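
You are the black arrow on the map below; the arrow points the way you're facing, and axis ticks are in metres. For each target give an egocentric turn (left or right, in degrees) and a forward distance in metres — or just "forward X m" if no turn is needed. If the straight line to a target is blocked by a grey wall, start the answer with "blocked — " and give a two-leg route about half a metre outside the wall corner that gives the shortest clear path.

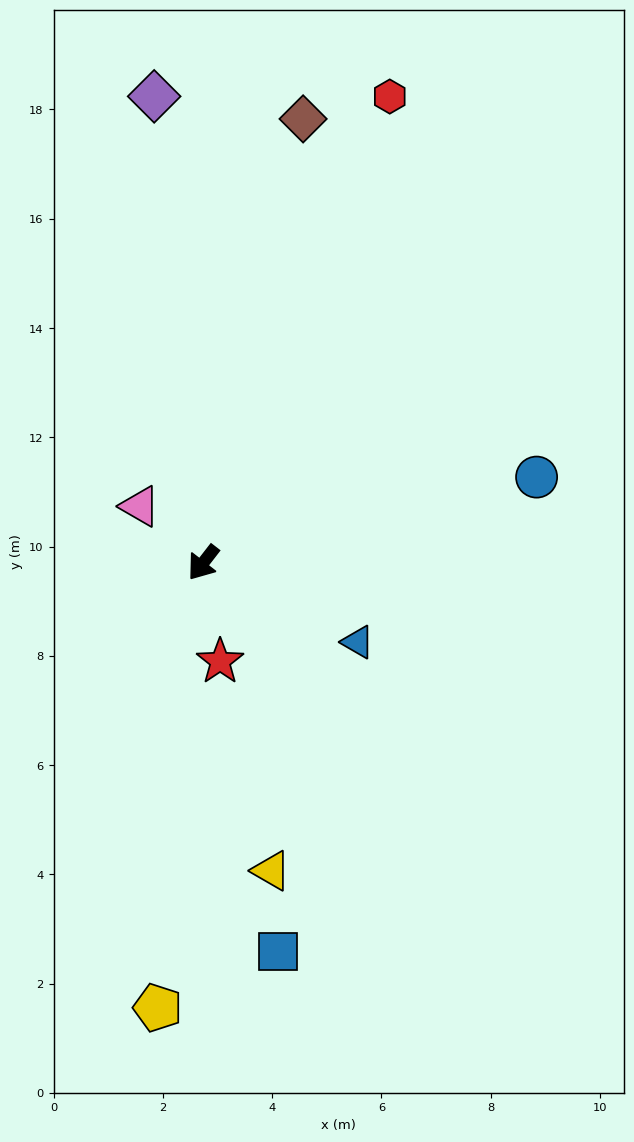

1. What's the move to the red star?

turn left 47°, forward 1.8 m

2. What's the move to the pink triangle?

turn right 94°, forward 1.6 m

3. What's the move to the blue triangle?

turn left 101°, forward 3.2 m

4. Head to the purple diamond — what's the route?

turn right 136°, forward 8.6 m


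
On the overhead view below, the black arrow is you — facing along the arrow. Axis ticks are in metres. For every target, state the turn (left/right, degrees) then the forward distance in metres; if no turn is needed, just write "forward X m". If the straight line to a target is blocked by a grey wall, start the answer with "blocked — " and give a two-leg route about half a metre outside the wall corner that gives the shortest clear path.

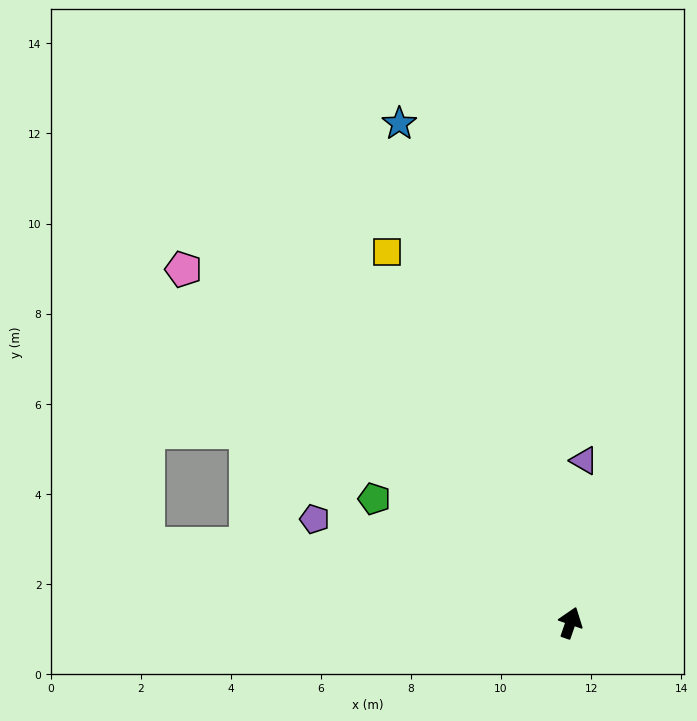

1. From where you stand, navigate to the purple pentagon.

turn left 87°, forward 6.1 m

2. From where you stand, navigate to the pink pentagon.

turn left 67°, forward 11.6 m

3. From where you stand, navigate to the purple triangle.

turn left 14°, forward 3.6 m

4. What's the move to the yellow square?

turn left 45°, forward 9.2 m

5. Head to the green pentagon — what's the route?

turn left 77°, forward 5.2 m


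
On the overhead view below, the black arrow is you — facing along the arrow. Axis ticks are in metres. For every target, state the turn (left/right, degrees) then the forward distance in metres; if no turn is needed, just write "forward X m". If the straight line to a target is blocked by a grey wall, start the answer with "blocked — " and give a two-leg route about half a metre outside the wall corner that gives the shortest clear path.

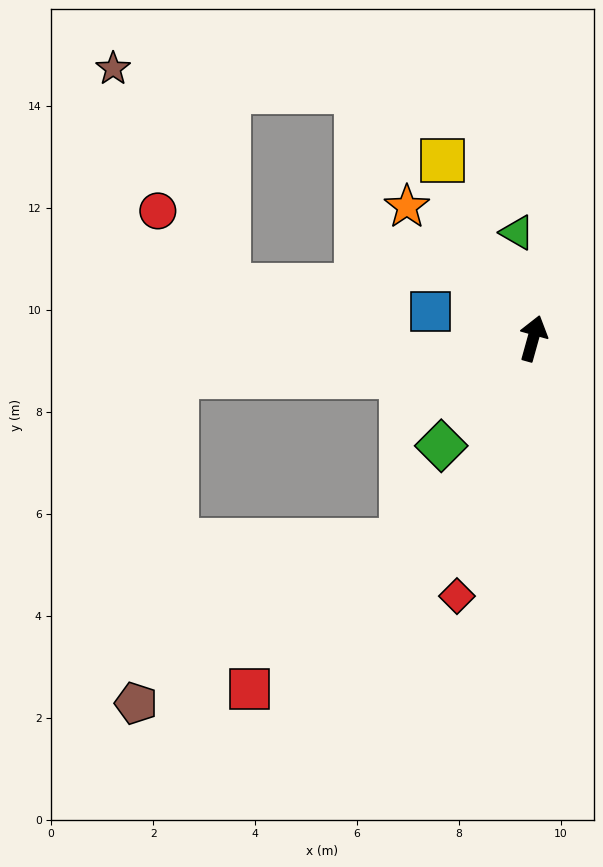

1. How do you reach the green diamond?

turn left 155°, forward 2.8 m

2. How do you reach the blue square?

turn left 91°, forward 2.1 m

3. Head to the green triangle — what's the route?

turn left 24°, forward 2.1 m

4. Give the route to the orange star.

turn left 59°, forward 3.6 m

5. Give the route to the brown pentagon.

blocked — turn left 112°, forward 7.0 m, then turn left 76°, forward 6.5 m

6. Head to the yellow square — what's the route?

turn left 43°, forward 3.9 m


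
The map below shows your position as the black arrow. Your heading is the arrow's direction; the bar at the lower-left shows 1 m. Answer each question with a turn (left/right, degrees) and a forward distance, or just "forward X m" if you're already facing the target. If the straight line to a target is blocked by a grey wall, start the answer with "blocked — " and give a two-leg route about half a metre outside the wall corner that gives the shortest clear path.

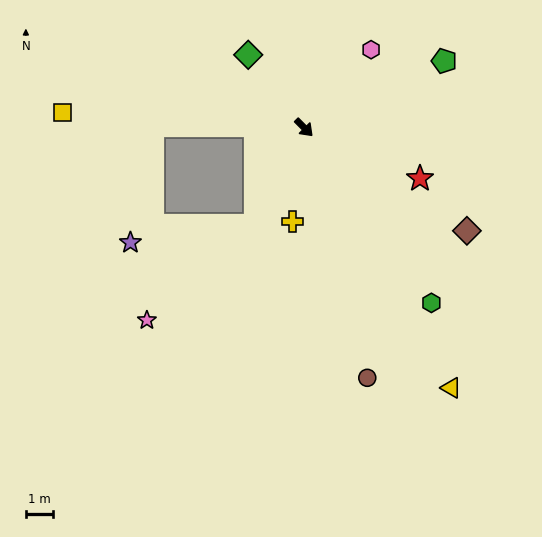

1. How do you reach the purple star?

blocked — turn right 71°, forward 4.0 m, then turn right 56°, forward 4.6 m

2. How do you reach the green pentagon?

turn left 71°, forward 5.7 m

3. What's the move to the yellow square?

turn right 138°, forward 8.9 m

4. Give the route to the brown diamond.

turn left 13°, forward 7.0 m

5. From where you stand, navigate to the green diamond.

turn left 173°, forward 3.4 m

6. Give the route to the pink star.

blocked — turn right 71°, forward 4.0 m, then turn right 23°, forward 5.3 m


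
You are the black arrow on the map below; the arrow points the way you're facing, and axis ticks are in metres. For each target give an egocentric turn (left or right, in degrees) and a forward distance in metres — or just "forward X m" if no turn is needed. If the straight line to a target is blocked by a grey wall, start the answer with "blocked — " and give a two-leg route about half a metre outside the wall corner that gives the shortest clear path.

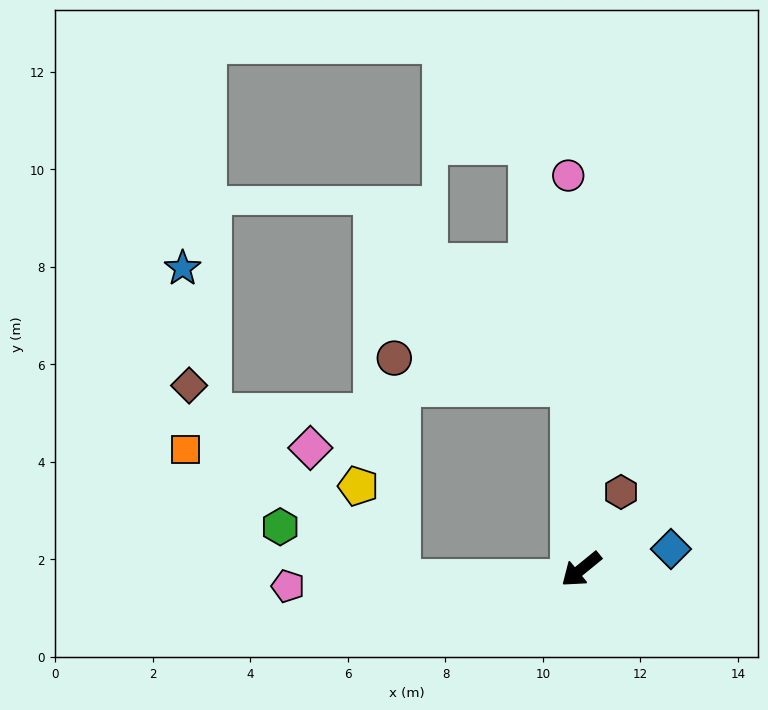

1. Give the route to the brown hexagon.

turn right 156°, forward 1.8 m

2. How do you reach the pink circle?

turn right 127°, forward 8.1 m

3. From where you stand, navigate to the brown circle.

blocked — turn right 126°, forward 3.8 m, then turn left 78°, forward 3.7 m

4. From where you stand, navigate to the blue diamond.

turn left 154°, forward 1.9 m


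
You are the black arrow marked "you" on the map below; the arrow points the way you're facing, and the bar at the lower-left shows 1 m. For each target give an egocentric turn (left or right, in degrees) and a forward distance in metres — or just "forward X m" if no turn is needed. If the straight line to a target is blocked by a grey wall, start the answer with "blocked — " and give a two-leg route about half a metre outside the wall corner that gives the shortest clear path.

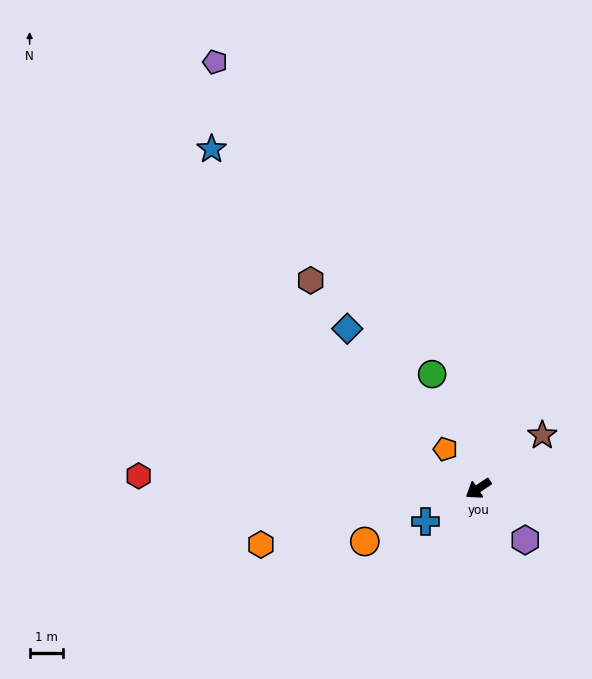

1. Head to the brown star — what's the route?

turn right 174°, forward 2.5 m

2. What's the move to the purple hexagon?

turn left 99°, forward 2.1 m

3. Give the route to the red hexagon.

turn right 36°, forward 10.1 m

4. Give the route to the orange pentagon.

turn right 84°, forward 1.5 m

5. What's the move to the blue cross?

turn right 2°, forward 1.9 m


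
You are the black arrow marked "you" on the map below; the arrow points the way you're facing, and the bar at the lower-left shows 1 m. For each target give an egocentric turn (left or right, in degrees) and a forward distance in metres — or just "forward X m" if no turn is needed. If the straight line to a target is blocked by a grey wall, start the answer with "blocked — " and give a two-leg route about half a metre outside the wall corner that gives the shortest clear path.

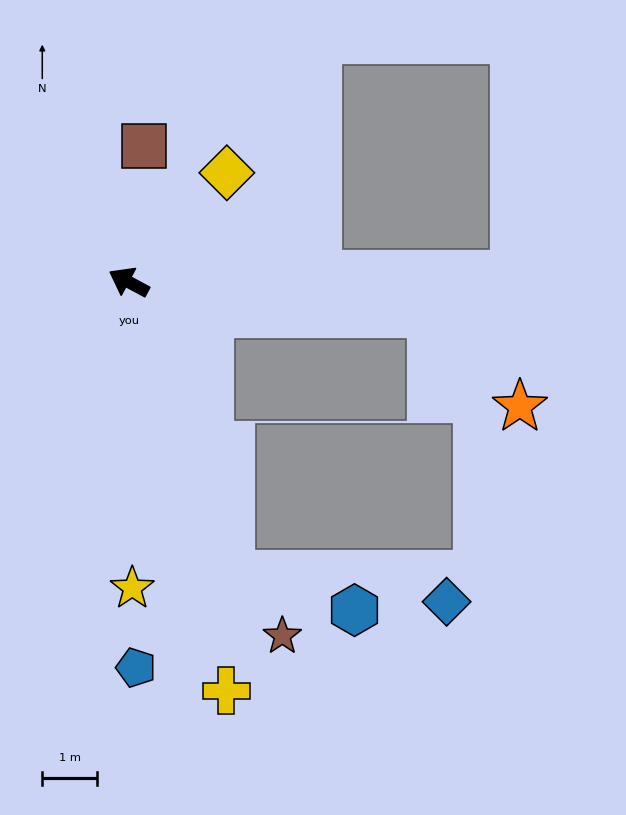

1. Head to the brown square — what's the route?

turn right 68°, forward 2.5 m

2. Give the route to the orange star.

blocked — turn right 158°, forward 5.5 m, then turn right 40°, forward 2.3 m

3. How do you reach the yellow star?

turn left 119°, forward 5.5 m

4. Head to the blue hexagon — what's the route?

blocked — turn left 138°, forward 5.6 m, then turn left 54°, forward 2.3 m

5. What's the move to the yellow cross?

turn left 132°, forward 7.6 m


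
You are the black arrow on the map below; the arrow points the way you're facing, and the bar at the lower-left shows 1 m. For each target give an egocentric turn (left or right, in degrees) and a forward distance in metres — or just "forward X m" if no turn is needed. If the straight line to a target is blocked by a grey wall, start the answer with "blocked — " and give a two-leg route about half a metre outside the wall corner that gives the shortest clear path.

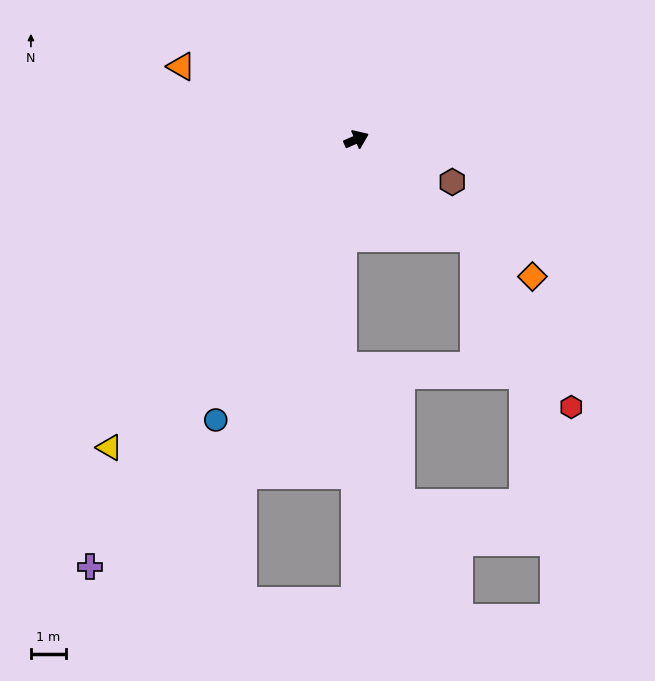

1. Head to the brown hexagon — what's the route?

turn right 47°, forward 3.0 m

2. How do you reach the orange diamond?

turn right 61°, forward 6.4 m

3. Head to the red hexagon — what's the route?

blocked — turn right 63°, forward 4.4 m, then turn right 21°, forward 5.6 m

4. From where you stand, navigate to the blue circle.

turn right 140°, forward 9.0 m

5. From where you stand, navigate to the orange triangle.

turn left 134°, forward 5.5 m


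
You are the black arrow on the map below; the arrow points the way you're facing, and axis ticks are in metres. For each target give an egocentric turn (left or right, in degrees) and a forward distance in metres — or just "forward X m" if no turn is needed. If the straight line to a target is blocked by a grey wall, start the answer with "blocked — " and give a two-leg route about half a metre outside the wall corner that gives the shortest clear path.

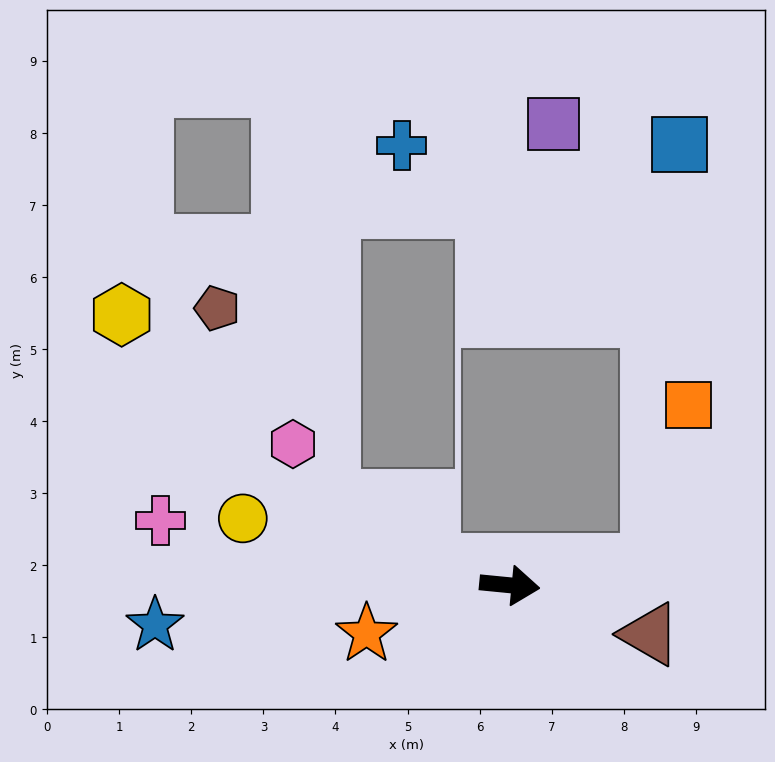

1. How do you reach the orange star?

turn right 156°, forward 2.1 m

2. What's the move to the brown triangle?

turn right 14°, forward 2.1 m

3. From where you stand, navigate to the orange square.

blocked — turn left 14°, forward 2.0 m, then turn left 69°, forward 2.3 m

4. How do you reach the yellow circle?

turn left 172°, forward 3.8 m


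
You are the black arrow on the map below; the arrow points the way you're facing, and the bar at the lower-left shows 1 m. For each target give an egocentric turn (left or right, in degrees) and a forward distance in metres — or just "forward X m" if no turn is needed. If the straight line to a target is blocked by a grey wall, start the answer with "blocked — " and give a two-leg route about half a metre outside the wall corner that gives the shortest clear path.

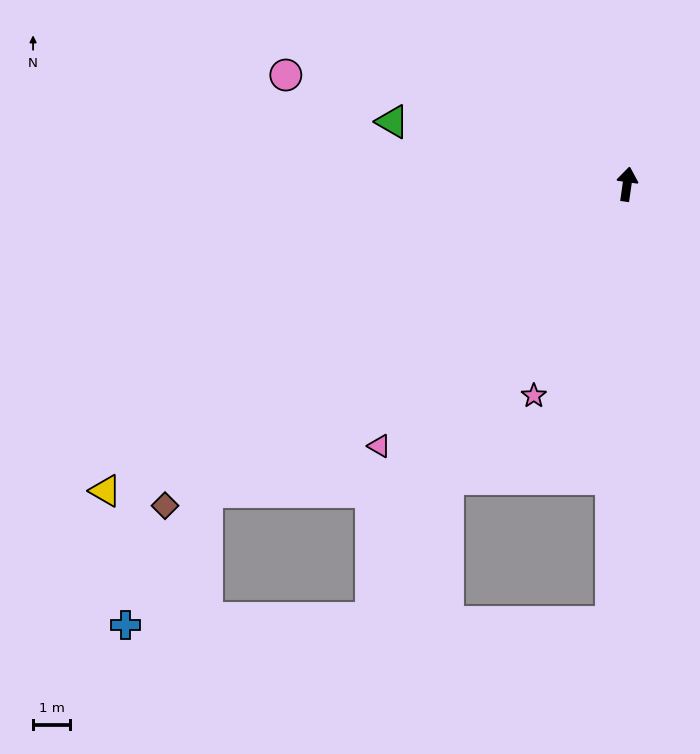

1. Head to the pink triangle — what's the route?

turn left 145°, forward 9.7 m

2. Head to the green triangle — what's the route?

turn left 83°, forward 6.5 m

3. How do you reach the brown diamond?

turn left 133°, forward 15.1 m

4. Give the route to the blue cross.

blocked — turn left 134°, forward 14.0 m, then turn left 23°, forward 4.2 m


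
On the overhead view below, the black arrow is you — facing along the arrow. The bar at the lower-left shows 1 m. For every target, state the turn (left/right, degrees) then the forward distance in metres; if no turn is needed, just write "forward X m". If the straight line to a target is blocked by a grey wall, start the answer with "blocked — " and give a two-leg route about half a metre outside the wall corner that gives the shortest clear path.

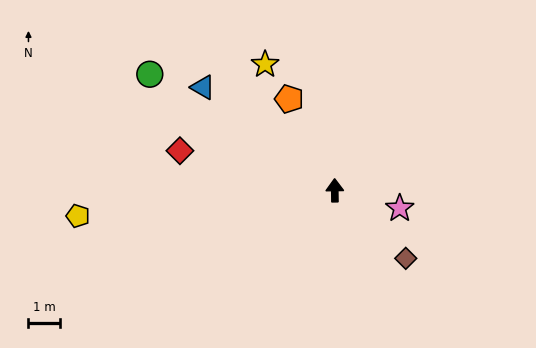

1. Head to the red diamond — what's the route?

turn left 75°, forward 5.0 m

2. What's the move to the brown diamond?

turn right 135°, forward 3.1 m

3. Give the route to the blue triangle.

turn left 51°, forward 5.3 m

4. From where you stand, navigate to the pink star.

turn right 106°, forward 2.1 m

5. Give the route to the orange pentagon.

turn left 26°, forward 3.2 m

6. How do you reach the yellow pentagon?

turn left 95°, forward 8.1 m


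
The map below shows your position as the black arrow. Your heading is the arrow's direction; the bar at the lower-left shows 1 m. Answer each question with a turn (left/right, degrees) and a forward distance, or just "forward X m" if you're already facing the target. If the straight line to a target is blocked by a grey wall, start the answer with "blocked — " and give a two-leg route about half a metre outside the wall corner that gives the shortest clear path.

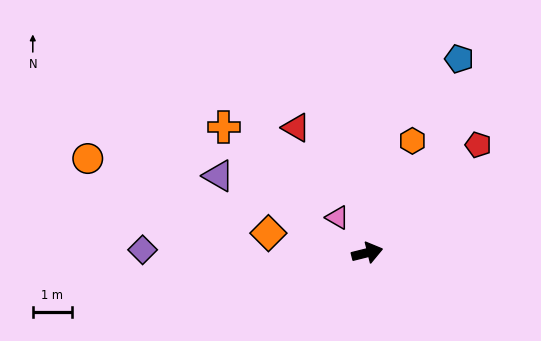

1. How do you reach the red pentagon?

turn left 30°, forward 3.9 m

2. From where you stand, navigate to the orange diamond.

turn left 155°, forward 2.6 m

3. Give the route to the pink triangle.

turn left 116°, forward 1.2 m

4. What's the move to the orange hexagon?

turn left 54°, forward 3.1 m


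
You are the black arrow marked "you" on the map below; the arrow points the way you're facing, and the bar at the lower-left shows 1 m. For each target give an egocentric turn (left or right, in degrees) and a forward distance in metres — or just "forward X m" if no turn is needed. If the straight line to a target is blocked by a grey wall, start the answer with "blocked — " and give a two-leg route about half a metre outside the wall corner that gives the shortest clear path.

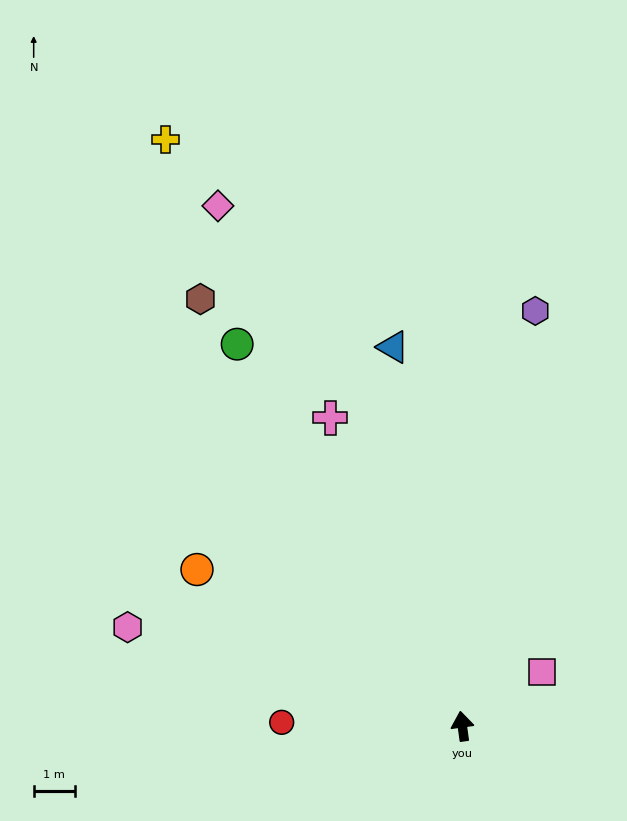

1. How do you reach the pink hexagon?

turn left 66°, forward 8.5 m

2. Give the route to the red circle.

turn left 81°, forward 4.4 m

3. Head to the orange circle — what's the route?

turn left 52°, forward 7.5 m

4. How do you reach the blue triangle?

turn left 3°, forward 9.4 m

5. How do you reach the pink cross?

turn left 15°, forward 8.2 m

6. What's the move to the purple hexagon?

turn right 18°, forward 10.3 m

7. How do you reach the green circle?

turn left 23°, forward 10.8 m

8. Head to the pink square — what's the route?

turn right 63°, forward 2.3 m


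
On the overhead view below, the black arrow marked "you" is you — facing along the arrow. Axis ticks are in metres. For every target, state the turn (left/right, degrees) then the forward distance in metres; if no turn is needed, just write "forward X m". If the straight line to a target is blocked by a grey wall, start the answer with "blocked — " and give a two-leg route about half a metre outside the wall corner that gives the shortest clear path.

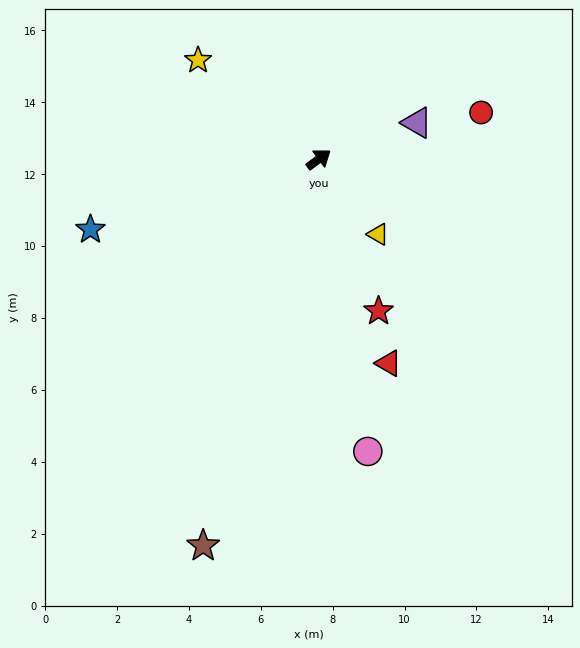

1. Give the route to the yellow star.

turn left 104°, forward 4.3 m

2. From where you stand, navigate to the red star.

turn right 105°, forward 4.5 m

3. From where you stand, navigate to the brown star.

turn right 143°, forward 11.2 m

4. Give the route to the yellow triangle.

turn right 88°, forward 2.7 m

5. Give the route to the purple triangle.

turn right 16°, forward 2.9 m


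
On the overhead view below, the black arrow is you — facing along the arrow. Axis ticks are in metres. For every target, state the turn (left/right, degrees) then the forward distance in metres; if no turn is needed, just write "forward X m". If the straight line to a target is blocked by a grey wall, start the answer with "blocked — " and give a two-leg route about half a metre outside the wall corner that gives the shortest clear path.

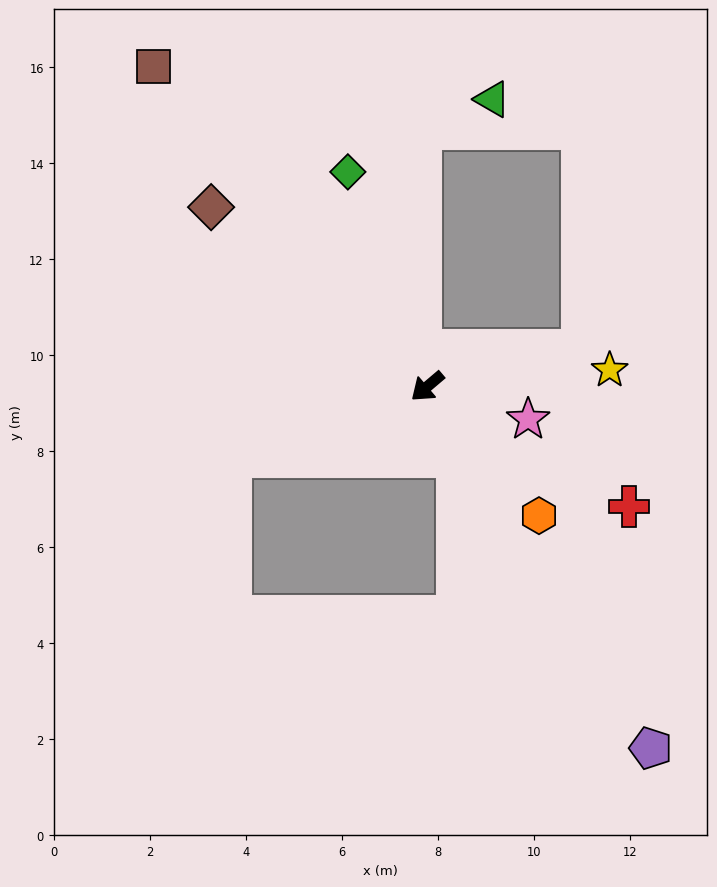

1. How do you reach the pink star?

turn left 122°, forward 2.2 m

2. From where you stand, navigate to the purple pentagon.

turn left 81°, forward 8.9 m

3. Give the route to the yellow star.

turn left 145°, forward 3.8 m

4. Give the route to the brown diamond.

turn right 80°, forward 5.9 m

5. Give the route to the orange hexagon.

turn left 91°, forward 3.6 m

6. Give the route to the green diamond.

turn right 110°, forward 4.8 m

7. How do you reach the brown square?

turn right 90°, forward 8.8 m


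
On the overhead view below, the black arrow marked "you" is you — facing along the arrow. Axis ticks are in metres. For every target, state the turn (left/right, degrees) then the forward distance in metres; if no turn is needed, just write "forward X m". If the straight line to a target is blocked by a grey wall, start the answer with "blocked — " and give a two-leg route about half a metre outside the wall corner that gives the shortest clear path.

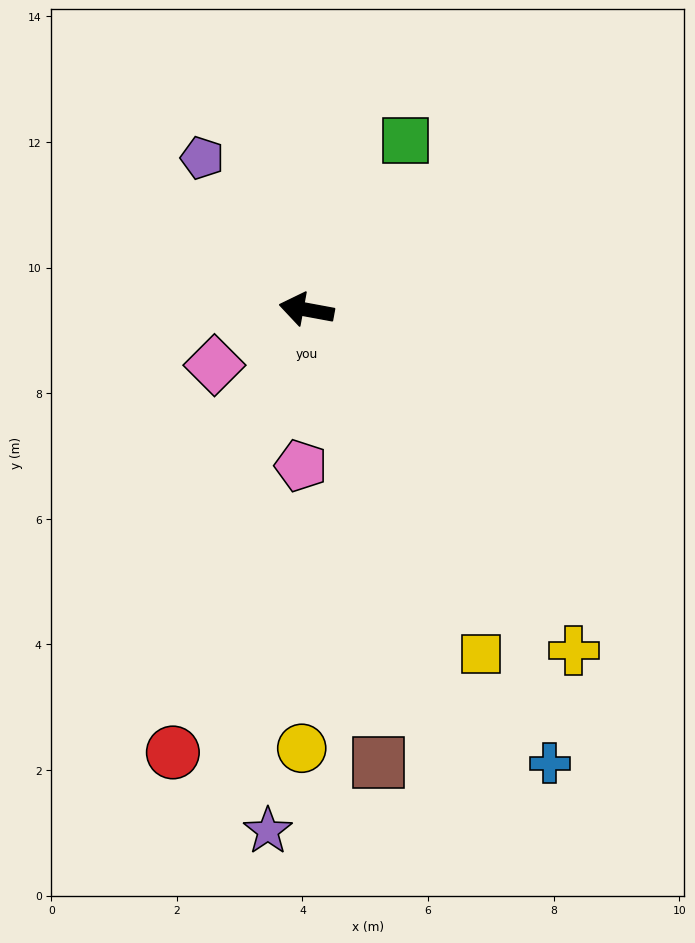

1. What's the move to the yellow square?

turn left 127°, forward 6.1 m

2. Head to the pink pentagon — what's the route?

turn left 98°, forward 2.5 m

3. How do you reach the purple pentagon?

turn right 45°, forward 2.9 m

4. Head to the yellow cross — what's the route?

turn left 139°, forward 6.9 m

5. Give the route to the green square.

turn right 110°, forward 3.1 m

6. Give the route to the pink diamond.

turn left 42°, forward 1.7 m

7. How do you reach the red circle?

turn left 84°, forward 7.4 m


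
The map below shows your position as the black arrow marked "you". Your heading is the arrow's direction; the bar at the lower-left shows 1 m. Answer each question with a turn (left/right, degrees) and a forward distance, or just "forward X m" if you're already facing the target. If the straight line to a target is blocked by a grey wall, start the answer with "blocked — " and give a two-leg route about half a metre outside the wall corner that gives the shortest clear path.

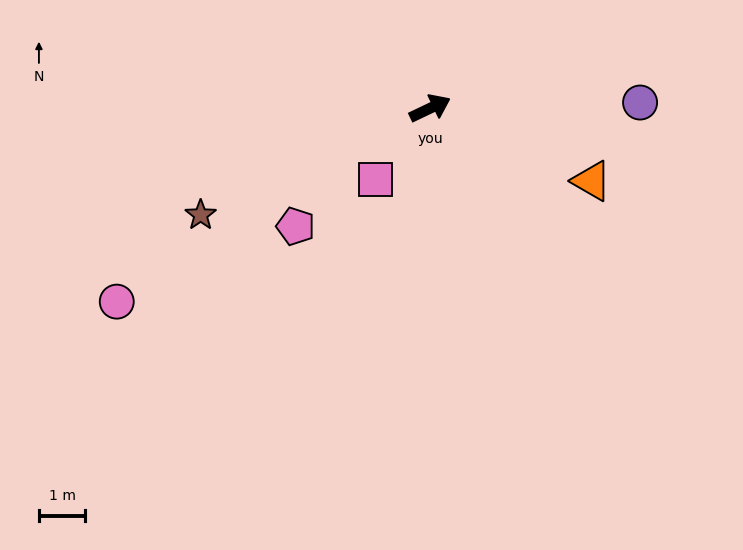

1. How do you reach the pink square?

turn right 153°, forward 1.9 m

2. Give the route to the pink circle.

turn right 174°, forward 8.0 m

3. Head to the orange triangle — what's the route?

turn right 50°, forward 3.8 m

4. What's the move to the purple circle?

turn right 24°, forward 4.5 m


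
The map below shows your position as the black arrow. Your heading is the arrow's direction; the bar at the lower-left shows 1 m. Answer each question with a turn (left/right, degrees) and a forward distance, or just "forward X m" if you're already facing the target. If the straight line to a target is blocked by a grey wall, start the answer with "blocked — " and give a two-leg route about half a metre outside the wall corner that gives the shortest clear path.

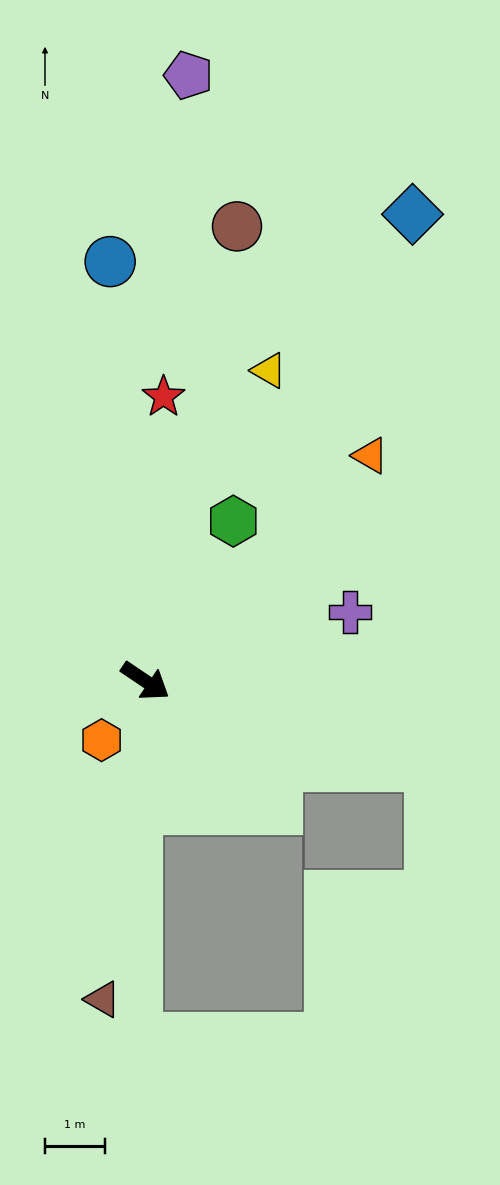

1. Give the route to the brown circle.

turn left 113°, forward 7.7 m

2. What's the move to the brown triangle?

turn right 64°, forward 5.3 m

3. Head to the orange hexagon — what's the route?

turn right 93°, forward 1.2 m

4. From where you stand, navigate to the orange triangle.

turn left 79°, forward 5.3 m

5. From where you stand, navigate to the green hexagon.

turn left 95°, forward 3.0 m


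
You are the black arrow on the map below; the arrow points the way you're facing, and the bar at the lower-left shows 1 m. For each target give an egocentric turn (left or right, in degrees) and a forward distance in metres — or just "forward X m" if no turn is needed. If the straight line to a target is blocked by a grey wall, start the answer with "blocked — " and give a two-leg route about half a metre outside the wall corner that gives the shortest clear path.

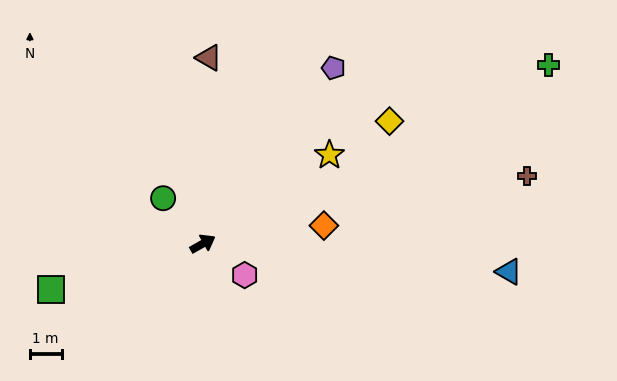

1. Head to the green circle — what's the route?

turn left 102°, forward 1.9 m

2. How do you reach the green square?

turn left 167°, forward 5.0 m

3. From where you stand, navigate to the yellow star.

turn left 6°, forward 4.9 m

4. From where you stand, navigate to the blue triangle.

turn right 35°, forward 9.7 m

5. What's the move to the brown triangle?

turn left 59°, forward 5.9 m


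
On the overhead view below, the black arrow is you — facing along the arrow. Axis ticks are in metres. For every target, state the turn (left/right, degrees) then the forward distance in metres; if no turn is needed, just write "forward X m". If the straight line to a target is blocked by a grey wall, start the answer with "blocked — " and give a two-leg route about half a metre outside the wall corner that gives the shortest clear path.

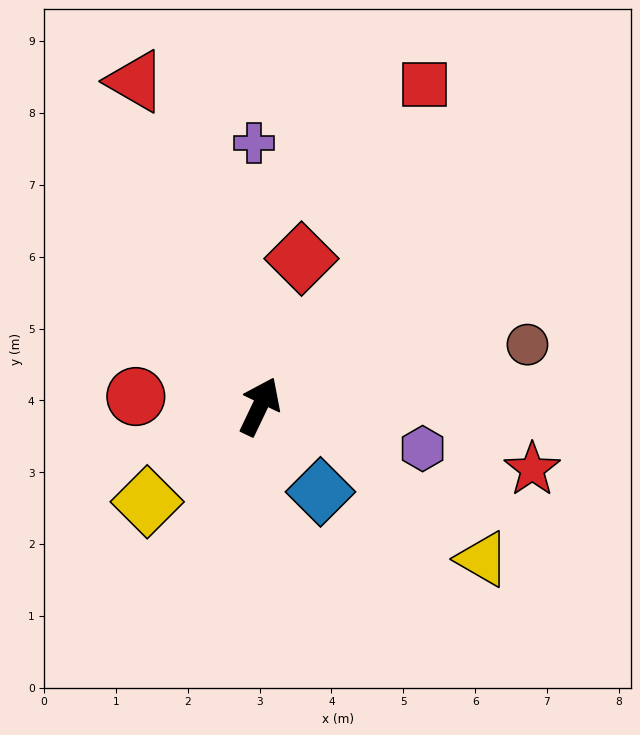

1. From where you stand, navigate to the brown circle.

turn right 51°, forward 3.8 m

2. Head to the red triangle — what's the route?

turn left 46°, forward 4.8 m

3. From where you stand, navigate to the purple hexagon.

turn right 79°, forward 2.3 m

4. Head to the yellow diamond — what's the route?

turn left 156°, forward 2.1 m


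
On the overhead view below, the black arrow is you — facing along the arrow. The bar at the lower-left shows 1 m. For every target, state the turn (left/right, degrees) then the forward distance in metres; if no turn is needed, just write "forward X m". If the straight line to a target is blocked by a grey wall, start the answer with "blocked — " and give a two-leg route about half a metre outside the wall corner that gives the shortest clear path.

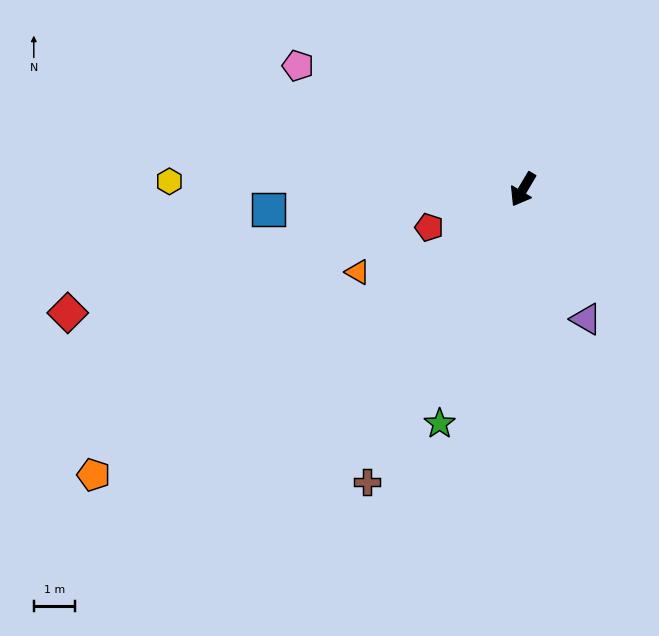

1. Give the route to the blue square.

turn right 55°, forward 6.1 m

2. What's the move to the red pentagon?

turn right 37°, forward 2.4 m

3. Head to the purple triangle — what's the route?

turn left 57°, forward 3.5 m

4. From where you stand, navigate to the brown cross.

turn left 3°, forward 8.0 m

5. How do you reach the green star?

turn left 11°, forward 6.0 m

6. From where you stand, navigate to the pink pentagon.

turn right 88°, forward 6.2 m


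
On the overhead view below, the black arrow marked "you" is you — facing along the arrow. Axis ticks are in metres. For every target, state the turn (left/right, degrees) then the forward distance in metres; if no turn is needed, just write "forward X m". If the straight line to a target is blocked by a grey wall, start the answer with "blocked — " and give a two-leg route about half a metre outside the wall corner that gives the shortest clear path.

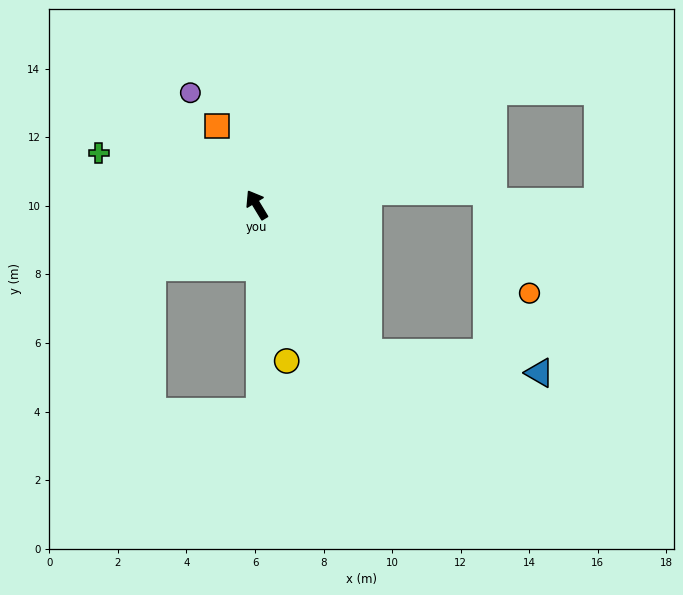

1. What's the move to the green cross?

turn left 41°, forward 4.9 m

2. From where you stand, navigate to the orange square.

turn right 5°, forward 2.6 m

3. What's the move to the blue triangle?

blocked — turn right 174°, forward 5.4 m, then turn left 46°, forward 5.0 m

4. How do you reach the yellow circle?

turn left 160°, forward 4.6 m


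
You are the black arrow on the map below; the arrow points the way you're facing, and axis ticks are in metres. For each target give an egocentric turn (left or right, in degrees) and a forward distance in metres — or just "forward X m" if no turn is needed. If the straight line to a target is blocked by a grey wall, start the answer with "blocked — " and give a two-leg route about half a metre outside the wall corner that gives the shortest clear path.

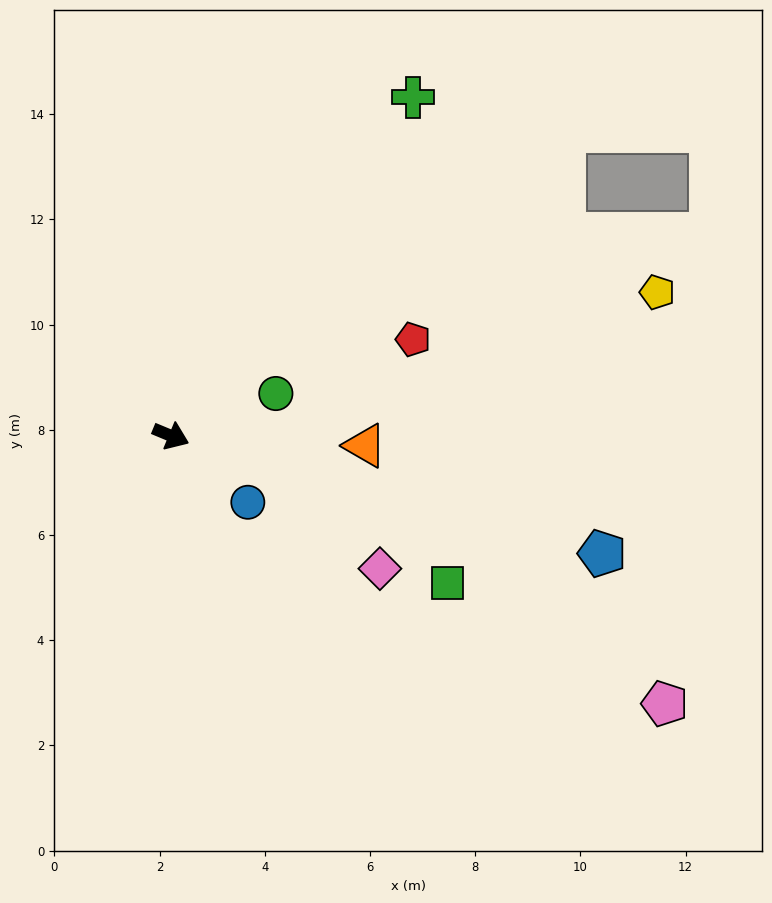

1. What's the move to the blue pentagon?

turn left 7°, forward 8.5 m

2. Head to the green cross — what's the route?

turn left 77°, forward 7.9 m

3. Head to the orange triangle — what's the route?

turn left 20°, forward 3.7 m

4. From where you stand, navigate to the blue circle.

turn right 18°, forward 1.9 m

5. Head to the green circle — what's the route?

turn left 45°, forward 2.2 m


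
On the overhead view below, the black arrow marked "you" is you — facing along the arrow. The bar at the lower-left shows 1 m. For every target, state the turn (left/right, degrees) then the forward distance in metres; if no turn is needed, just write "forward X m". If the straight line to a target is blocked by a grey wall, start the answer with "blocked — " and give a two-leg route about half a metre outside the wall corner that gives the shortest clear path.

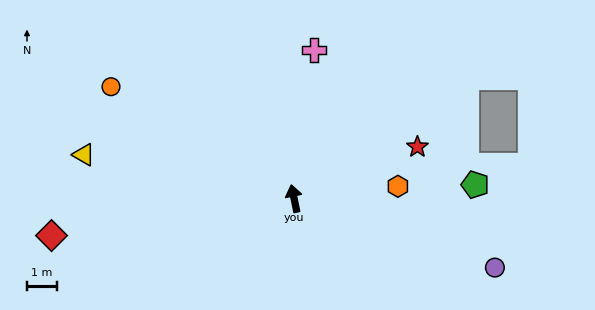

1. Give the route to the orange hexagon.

turn right 95°, forward 3.5 m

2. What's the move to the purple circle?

turn right 121°, forward 7.1 m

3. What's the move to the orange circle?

turn left 47°, forward 7.1 m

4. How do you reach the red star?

turn right 79°, forward 4.4 m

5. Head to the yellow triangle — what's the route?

turn left 67°, forward 7.1 m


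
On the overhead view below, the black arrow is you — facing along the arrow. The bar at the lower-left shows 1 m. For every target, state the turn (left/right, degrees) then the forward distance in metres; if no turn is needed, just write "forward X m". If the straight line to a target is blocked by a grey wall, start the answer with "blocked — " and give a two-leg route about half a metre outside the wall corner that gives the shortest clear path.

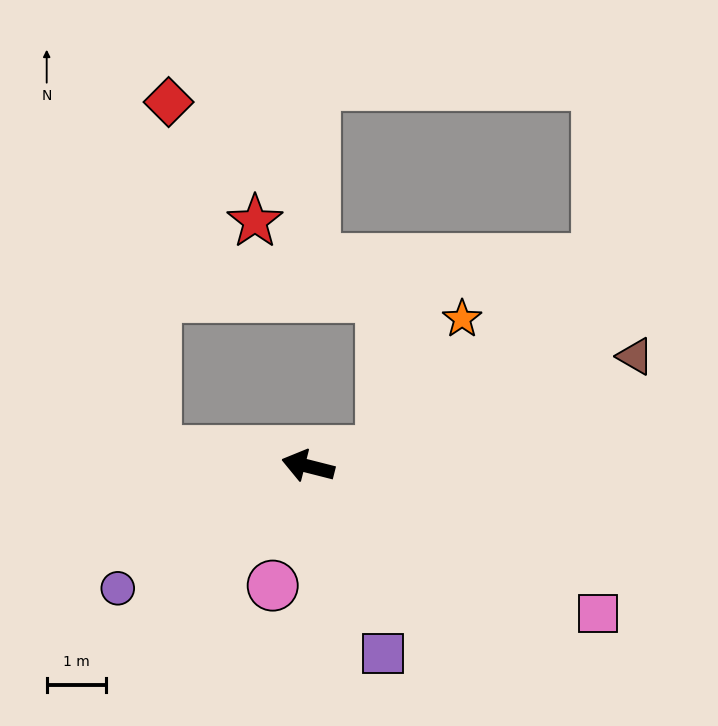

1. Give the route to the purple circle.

turn left 47°, forward 3.8 m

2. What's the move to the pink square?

turn left 167°, forward 5.5 m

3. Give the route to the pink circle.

turn left 88°, forward 2.1 m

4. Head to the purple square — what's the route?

turn left 126°, forward 3.4 m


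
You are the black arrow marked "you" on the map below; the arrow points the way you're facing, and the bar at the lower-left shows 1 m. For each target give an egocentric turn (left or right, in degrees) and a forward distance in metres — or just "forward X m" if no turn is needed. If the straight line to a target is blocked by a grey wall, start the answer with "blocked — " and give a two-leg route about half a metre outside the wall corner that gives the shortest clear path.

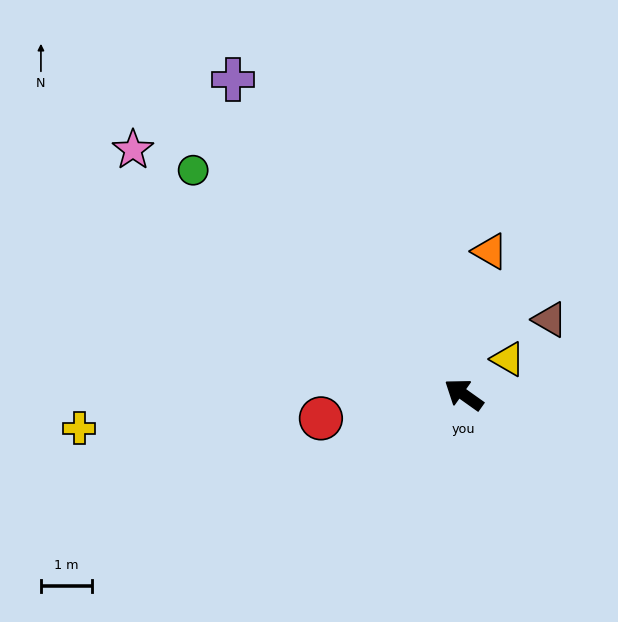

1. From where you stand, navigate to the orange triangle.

turn right 65°, forward 2.8 m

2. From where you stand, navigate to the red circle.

turn left 45°, forward 2.8 m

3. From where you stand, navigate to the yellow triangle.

turn right 106°, forward 1.1 m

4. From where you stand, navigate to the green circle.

turn right 4°, forward 6.9 m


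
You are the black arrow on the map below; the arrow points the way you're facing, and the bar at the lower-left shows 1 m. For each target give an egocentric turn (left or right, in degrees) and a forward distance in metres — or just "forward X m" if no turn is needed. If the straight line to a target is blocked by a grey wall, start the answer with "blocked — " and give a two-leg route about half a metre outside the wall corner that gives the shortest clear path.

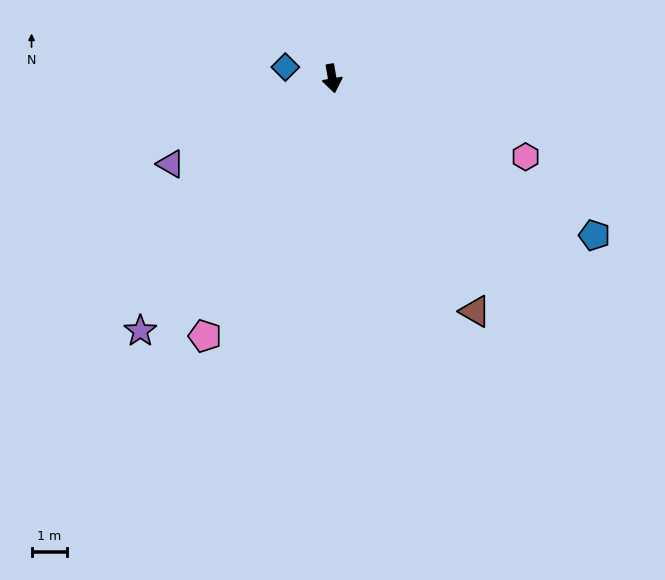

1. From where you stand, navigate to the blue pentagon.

turn left 49°, forward 8.6 m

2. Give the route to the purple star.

turn right 47°, forward 8.9 m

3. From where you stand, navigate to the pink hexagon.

turn left 58°, forward 5.8 m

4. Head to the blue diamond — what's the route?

turn right 113°, forward 1.4 m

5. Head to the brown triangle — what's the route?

turn left 22°, forward 7.7 m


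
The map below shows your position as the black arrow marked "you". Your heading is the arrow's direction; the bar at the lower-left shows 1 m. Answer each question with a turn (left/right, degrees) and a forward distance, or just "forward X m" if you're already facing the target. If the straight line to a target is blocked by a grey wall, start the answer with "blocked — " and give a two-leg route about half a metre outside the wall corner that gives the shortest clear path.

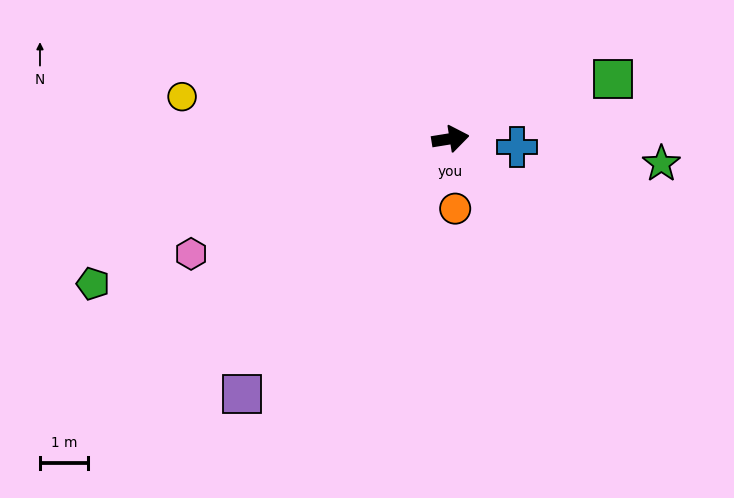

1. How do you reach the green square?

turn left 11°, forward 3.6 m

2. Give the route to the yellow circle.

turn left 162°, forward 5.6 m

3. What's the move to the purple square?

turn right 138°, forward 6.8 m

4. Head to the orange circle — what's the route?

turn right 95°, forward 1.4 m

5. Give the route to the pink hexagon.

turn right 165°, forward 5.9 m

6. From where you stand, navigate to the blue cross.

turn right 16°, forward 1.4 m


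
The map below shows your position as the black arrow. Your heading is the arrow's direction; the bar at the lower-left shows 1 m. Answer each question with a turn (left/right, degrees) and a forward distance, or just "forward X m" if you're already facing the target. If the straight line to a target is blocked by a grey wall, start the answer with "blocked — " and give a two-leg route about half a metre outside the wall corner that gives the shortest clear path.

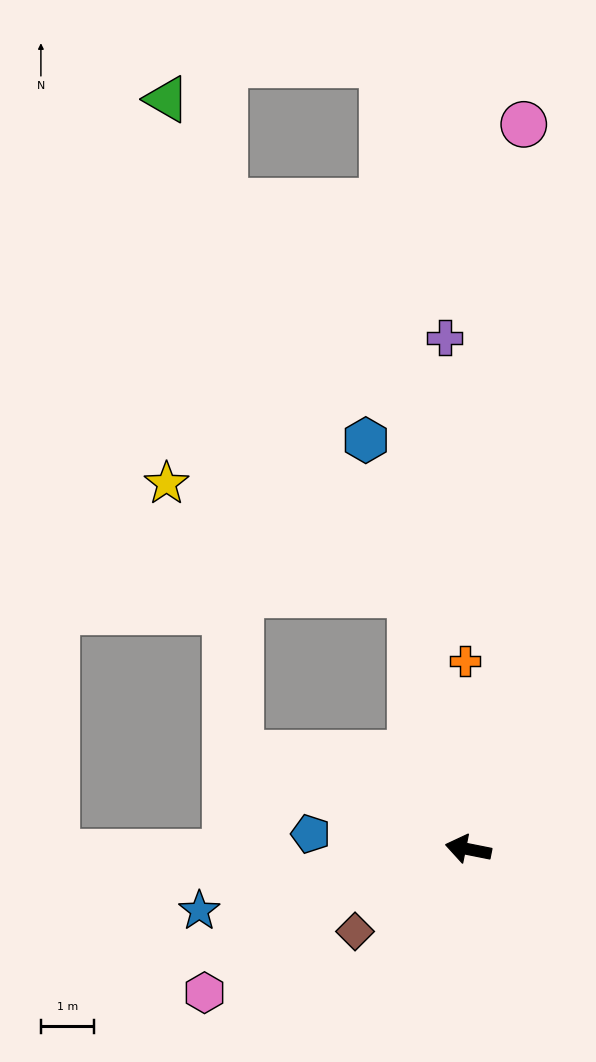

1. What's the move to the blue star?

turn left 24°, forward 5.2 m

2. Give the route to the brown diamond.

turn left 47°, forward 2.6 m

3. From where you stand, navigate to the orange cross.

turn right 78°, forward 3.5 m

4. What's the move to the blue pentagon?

turn left 6°, forward 3.0 m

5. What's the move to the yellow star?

blocked — turn right 66°, forward 4.9 m, then turn left 53°, forward 5.0 m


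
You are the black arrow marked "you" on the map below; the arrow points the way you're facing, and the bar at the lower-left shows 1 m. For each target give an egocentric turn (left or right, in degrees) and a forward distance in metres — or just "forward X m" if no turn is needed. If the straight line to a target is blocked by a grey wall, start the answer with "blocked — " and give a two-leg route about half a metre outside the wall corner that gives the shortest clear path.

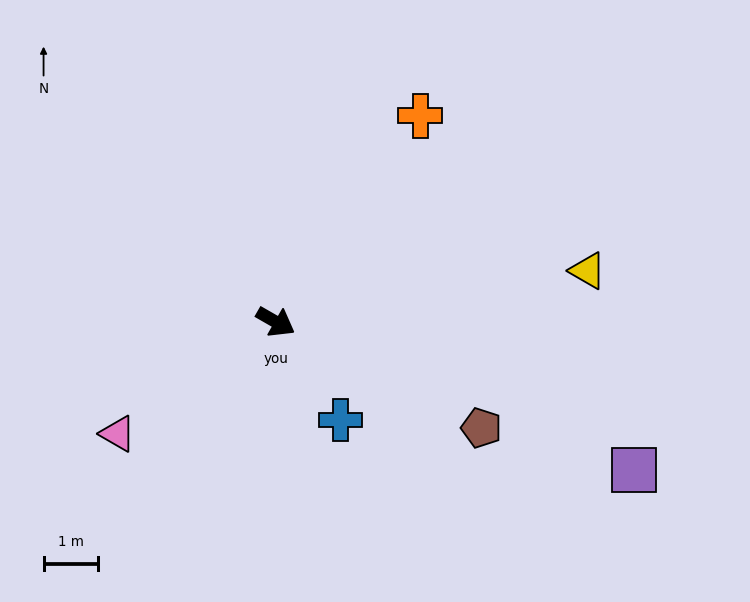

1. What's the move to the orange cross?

turn left 85°, forward 4.6 m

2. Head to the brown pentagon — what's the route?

turn left 3°, forward 4.2 m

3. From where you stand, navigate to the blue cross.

turn right 27°, forward 2.2 m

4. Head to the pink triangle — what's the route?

turn right 115°, forward 3.5 m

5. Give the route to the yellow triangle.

turn left 39°, forward 5.8 m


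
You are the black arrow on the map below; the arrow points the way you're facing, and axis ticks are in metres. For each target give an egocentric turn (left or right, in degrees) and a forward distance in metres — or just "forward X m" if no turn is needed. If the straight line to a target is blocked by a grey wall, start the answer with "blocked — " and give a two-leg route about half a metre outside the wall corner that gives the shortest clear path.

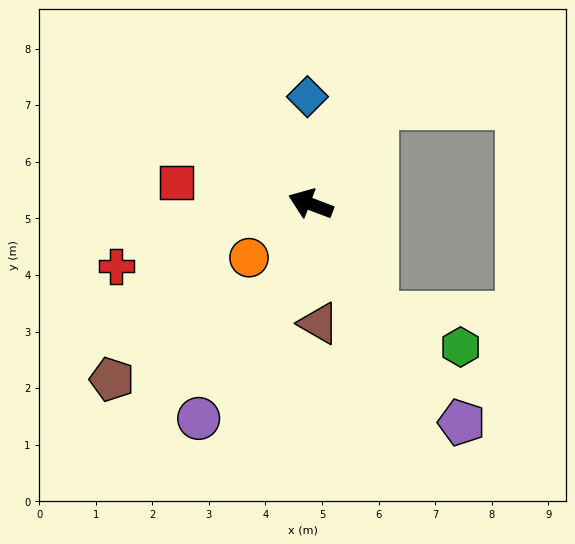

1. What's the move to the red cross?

turn left 39°, forward 3.6 m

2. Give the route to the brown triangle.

turn left 115°, forward 2.1 m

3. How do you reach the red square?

turn left 12°, forward 2.4 m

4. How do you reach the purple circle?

turn left 83°, forward 4.3 m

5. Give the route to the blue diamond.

turn right 67°, forward 1.9 m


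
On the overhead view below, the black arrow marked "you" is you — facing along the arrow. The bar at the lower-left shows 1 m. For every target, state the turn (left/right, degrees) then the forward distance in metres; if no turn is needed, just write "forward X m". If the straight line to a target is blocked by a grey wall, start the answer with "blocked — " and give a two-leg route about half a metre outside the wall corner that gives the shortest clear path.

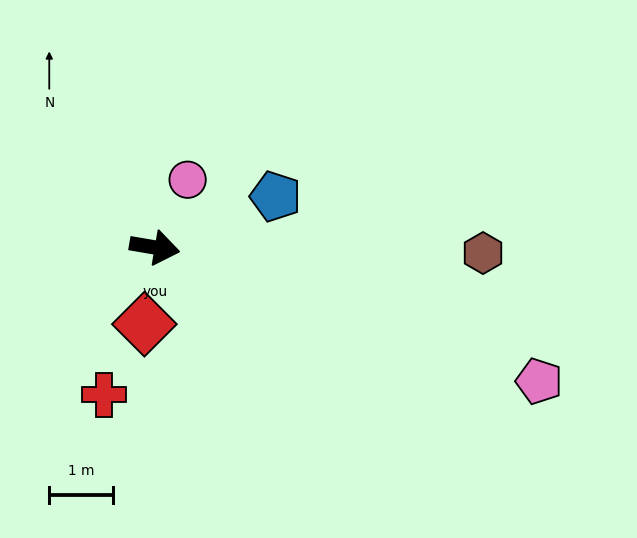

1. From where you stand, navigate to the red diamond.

turn right 88°, forward 1.2 m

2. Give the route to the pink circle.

turn left 74°, forward 1.2 m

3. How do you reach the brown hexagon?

turn left 9°, forward 5.1 m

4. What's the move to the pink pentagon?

turn right 9°, forward 6.4 m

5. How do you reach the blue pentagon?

turn left 33°, forward 2.1 m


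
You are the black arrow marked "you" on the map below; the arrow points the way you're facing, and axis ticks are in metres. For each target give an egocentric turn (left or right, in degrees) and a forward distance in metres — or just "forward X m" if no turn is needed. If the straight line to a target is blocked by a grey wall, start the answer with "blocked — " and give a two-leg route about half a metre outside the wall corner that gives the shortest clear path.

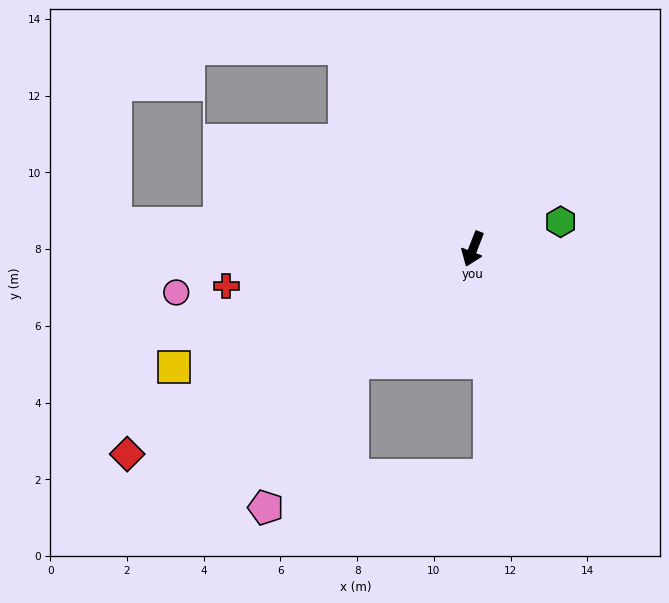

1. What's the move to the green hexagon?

turn left 129°, forward 2.4 m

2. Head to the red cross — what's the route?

turn right 60°, forward 6.5 m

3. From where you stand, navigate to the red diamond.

turn right 38°, forward 10.5 m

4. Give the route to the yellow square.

turn right 47°, forward 8.4 m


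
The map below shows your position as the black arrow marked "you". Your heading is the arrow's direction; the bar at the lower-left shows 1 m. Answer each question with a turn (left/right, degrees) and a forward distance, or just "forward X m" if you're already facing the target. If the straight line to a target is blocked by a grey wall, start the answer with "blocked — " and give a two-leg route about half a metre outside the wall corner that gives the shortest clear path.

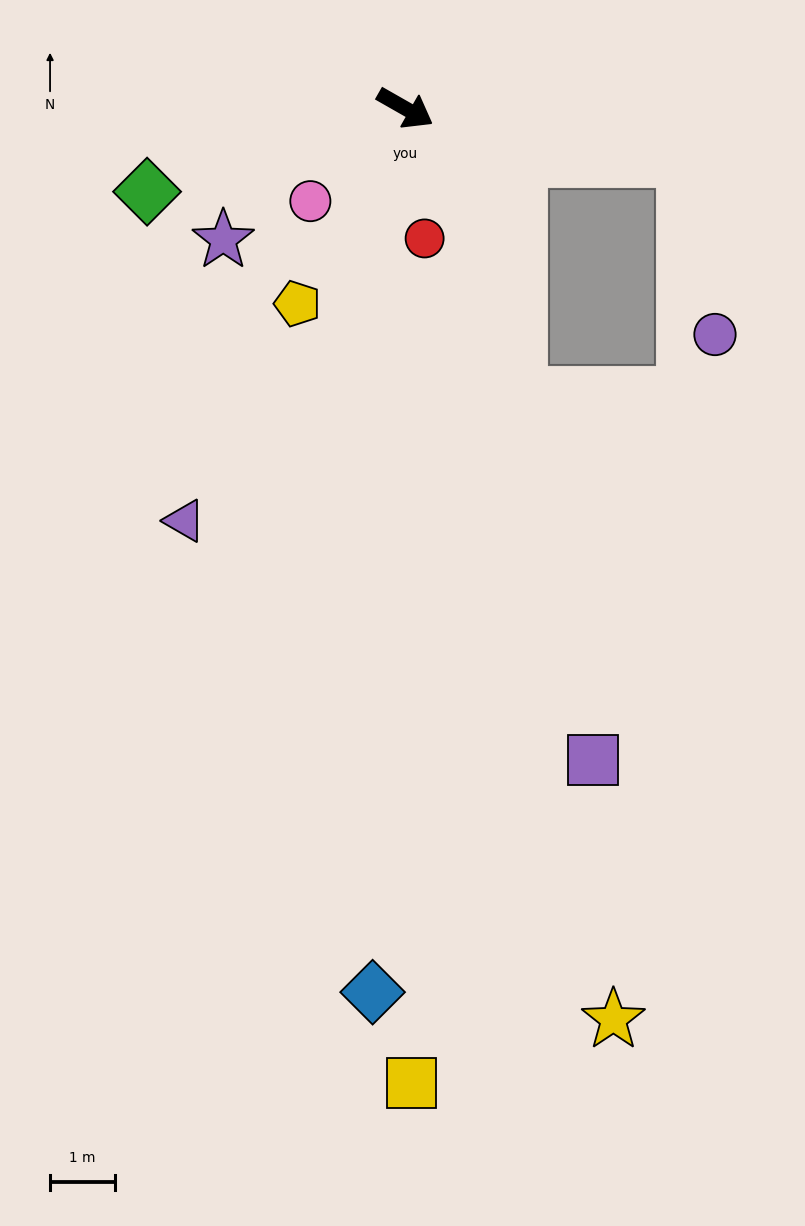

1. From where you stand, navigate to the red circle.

turn right 52°, forward 2.0 m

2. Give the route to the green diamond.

turn right 132°, forward 4.2 m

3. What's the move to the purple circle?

blocked — turn left 19°, forward 4.4 m, then turn right 69°, forward 2.7 m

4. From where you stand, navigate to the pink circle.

turn right 106°, forward 2.0 m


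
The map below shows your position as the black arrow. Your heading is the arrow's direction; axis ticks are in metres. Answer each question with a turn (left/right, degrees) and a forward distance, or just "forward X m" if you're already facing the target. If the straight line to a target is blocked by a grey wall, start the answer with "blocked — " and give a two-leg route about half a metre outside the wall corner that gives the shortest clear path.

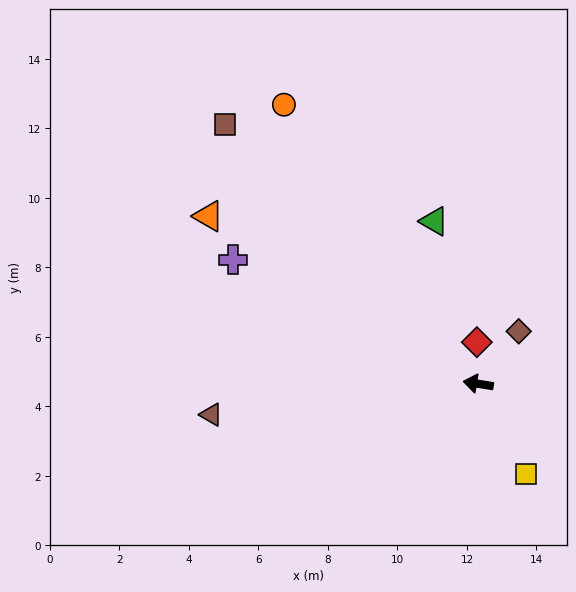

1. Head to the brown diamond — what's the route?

turn right 119°, forward 1.9 m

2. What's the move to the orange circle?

turn right 46°, forward 9.8 m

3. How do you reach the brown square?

turn right 37°, forward 10.4 m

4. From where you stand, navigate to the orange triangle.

turn right 23°, forward 9.1 m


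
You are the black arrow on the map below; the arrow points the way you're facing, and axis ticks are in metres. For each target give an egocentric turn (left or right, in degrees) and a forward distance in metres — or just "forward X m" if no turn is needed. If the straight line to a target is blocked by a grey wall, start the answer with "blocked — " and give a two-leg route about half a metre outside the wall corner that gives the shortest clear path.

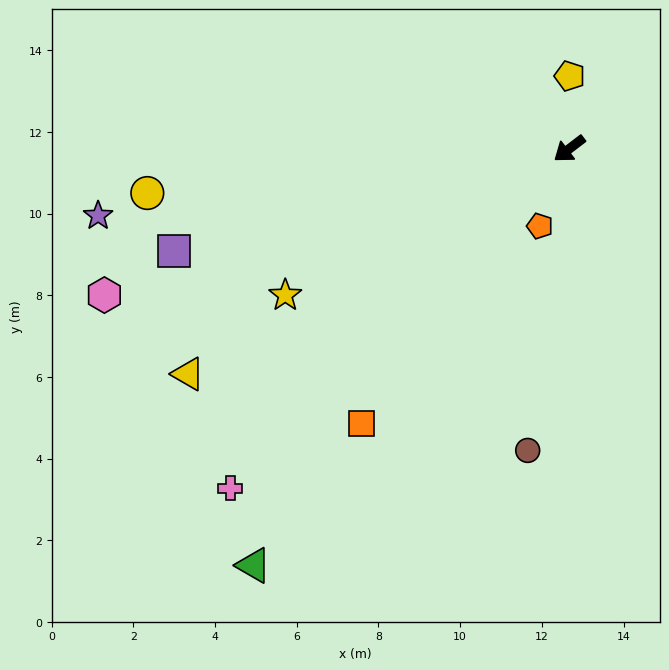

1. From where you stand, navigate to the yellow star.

turn right 10°, forward 7.8 m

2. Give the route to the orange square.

turn left 16°, forward 8.4 m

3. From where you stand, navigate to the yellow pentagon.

turn right 128°, forward 1.8 m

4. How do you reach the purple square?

turn right 23°, forward 10.0 m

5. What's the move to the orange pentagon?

turn left 32°, forward 2.0 m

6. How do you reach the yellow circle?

turn right 31°, forward 10.4 m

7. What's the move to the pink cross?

turn left 8°, forward 11.8 m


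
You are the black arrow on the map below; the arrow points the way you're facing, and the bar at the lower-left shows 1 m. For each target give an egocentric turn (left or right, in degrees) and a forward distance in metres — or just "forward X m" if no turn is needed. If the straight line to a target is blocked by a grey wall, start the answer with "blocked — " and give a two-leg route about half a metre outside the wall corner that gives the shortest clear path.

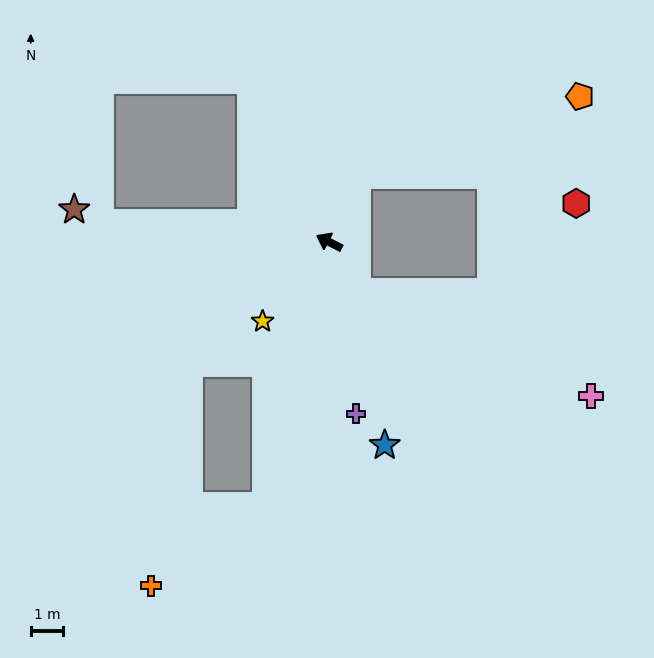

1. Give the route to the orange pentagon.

blocked — turn right 86°, forward 2.2 m, then turn right 47°, forward 7.2 m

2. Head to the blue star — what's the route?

turn left 132°, forward 6.4 m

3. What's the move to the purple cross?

turn left 126°, forward 5.3 m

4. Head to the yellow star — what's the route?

turn left 77°, forward 3.2 m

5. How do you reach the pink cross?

blocked — turn left 146°, forward 1.7 m, then turn left 37°, forward 7.8 m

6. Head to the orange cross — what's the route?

blocked — turn left 103°, forward 8.3 m, then turn right 41°, forward 4.3 m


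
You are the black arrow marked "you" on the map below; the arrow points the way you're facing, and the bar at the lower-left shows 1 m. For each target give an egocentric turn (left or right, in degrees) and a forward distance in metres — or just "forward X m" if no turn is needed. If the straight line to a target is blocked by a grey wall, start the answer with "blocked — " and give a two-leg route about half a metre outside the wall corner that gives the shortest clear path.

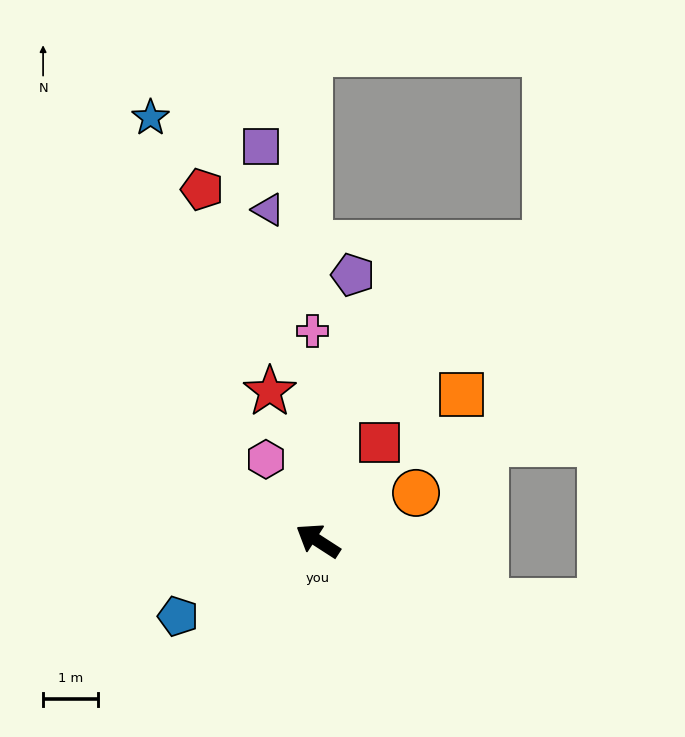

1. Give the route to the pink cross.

turn right 56°, forward 3.8 m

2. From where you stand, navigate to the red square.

turn right 89°, forward 2.1 m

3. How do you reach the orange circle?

turn right 121°, forward 2.0 m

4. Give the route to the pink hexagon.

turn right 25°, forward 1.8 m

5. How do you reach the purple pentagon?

turn right 65°, forward 4.9 m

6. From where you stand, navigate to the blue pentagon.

turn left 61°, forward 2.9 m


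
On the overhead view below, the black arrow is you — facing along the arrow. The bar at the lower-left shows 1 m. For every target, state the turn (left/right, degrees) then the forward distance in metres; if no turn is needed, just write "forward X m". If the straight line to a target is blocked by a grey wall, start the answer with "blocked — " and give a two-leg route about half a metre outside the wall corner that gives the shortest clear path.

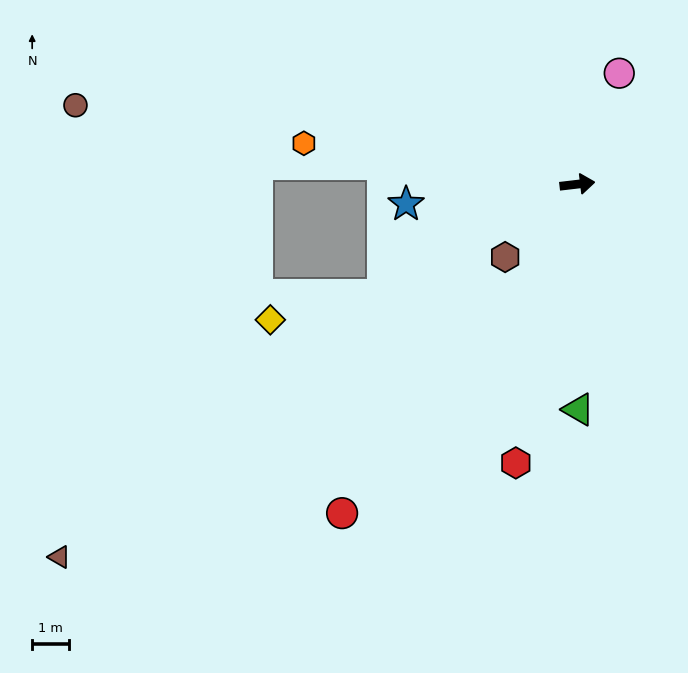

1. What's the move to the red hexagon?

turn right 109°, forward 7.8 m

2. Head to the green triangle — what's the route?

turn right 96°, forward 6.2 m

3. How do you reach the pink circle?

turn left 63°, forward 3.3 m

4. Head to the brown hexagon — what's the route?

turn right 141°, forward 2.8 m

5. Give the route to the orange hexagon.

turn left 165°, forward 7.6 m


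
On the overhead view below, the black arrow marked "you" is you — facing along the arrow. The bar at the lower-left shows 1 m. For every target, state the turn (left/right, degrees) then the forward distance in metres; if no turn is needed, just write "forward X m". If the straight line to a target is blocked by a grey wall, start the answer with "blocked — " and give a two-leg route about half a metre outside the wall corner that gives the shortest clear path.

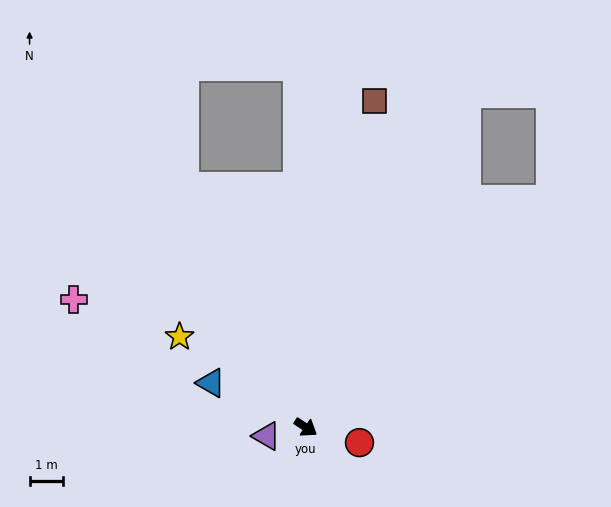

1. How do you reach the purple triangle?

turn right 134°, forward 1.2 m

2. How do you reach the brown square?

turn left 112°, forward 9.9 m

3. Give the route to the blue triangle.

turn right 172°, forward 3.1 m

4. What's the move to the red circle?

turn left 18°, forward 1.7 m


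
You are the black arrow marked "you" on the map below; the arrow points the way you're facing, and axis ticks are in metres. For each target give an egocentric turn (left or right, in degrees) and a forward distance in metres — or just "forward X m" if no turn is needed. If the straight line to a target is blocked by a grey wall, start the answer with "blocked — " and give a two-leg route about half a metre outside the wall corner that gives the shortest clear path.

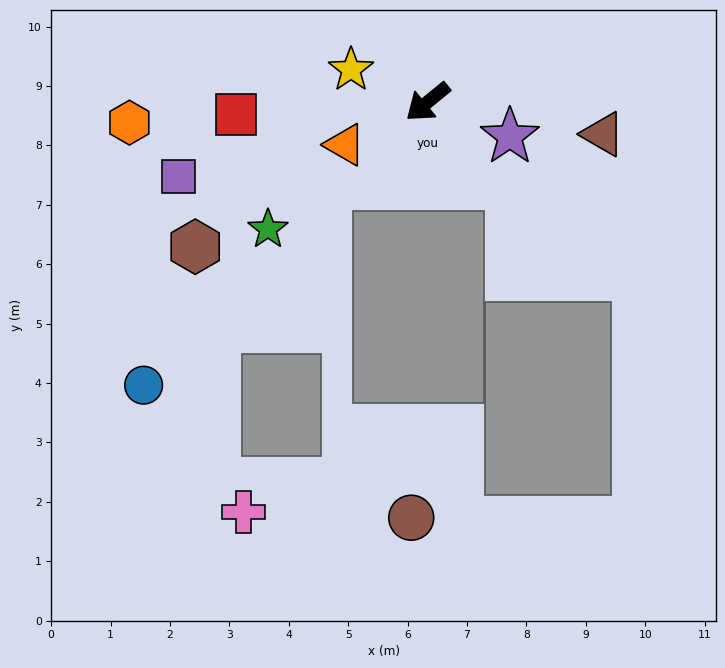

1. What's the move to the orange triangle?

turn right 12°, forward 1.6 m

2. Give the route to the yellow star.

turn right 62°, forward 1.4 m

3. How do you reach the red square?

turn right 36°, forward 3.2 m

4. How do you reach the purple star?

turn left 118°, forward 1.5 m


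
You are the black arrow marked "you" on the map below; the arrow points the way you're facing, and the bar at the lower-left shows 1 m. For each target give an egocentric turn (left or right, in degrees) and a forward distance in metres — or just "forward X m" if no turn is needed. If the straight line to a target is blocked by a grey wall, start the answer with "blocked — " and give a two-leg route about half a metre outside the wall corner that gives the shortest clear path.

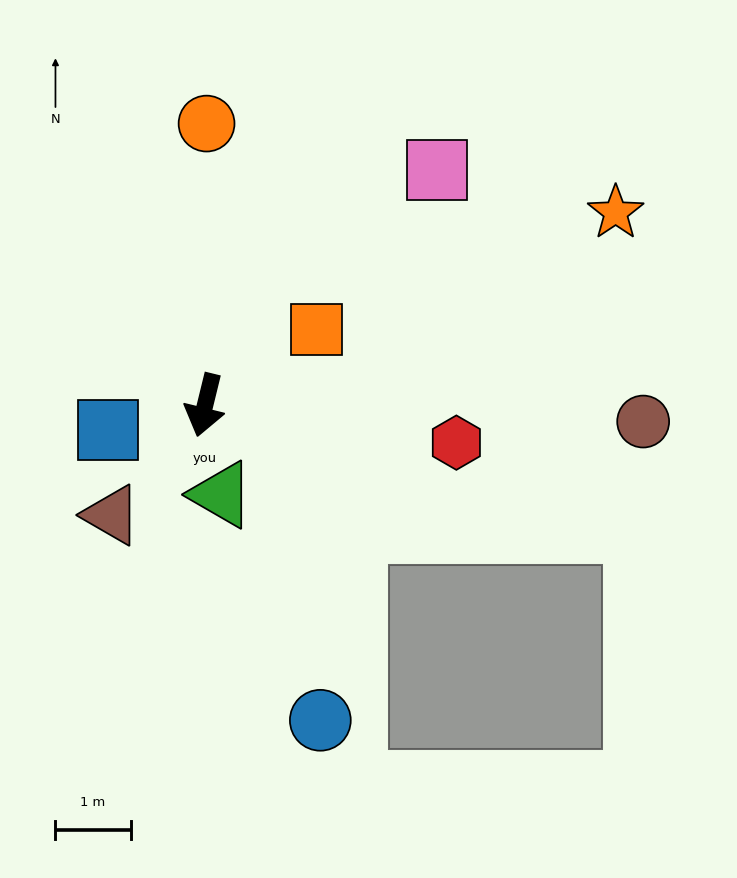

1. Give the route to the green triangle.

turn left 24°, forward 1.2 m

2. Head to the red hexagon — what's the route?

turn left 95°, forward 3.4 m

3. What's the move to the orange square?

turn left 138°, forward 1.8 m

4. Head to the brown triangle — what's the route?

turn right 27°, forward 1.9 m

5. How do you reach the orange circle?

turn right 167°, forward 3.8 m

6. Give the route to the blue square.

turn right 62°, forward 1.3 m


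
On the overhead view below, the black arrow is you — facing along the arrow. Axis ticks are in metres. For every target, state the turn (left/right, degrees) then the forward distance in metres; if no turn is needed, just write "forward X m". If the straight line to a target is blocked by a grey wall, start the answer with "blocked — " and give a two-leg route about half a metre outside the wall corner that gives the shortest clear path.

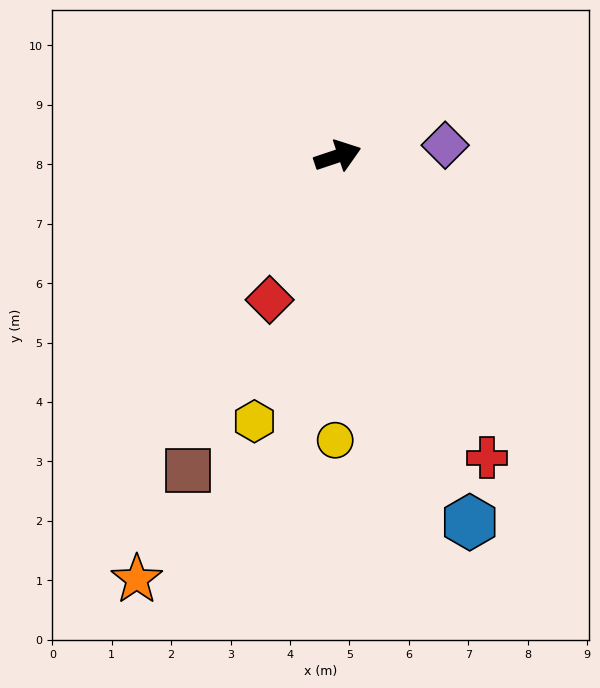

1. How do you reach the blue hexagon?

turn right 89°, forward 6.5 m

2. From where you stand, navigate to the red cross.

turn right 82°, forward 5.7 m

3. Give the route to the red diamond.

turn right 134°, forward 2.7 m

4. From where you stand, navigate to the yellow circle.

turn right 109°, forward 4.8 m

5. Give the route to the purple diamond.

turn right 13°, forward 1.8 m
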